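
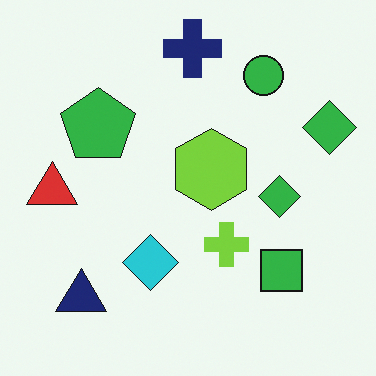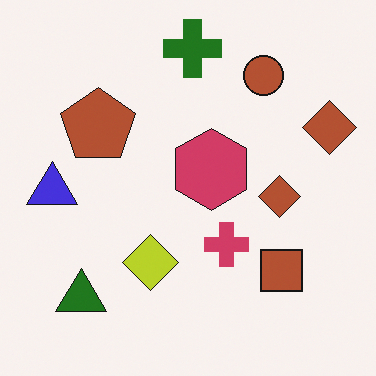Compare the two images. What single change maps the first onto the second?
This is the original image hue-shifted by a large amount.

Every shape's color has rotated by the same amount around the hue wheel — a uniform hue shift.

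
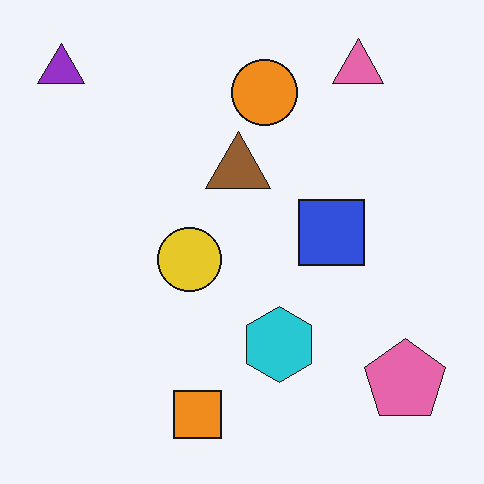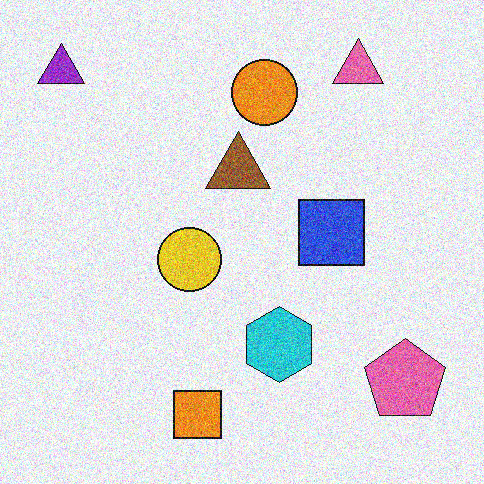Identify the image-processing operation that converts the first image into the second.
This is the original image degraded with strong gaussian noise.

Random speckle covers the whole image, including the flat background.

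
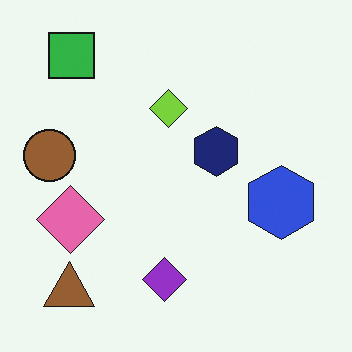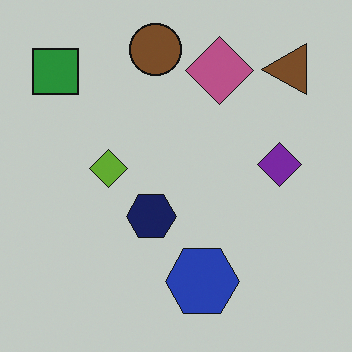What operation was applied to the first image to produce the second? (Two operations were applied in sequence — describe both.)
It was slightly darkened, then transposed (reflected across the top-left ↔ bottom-right diagonal).

Every pixel — background and shapes alike — is uniformly darkened. Shapes have swapped their row and column positions — what was in the top-right is now in the bottom-left — a diagonal reflection.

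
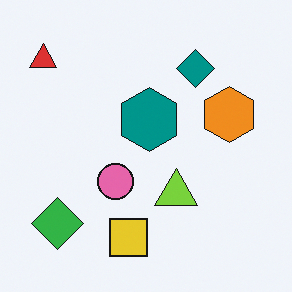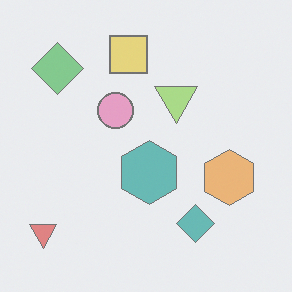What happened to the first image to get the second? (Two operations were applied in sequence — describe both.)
The second image is the first flipped vertically (top ↔ bottom), then washed out (contrast reduced).

The yellow square is in the bottom of the first image and the top of the second — shapes on opposite sides of the horizontal midline have swapped in a mirror flip. Tones are pushed toward mid-grey across the whole image — a global contrast change.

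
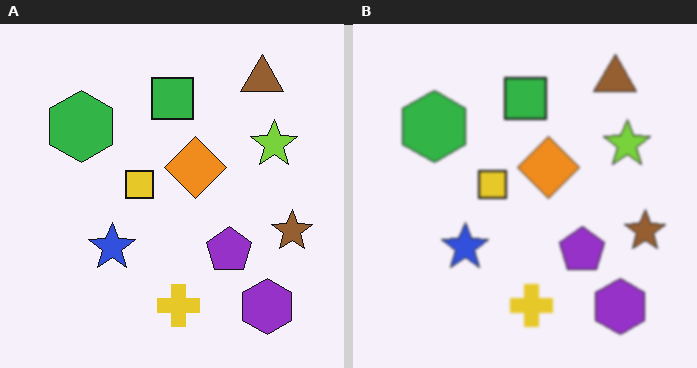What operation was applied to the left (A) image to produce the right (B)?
Lightly blurred.

Shape edges and outlines are uniformly softened across the whole image.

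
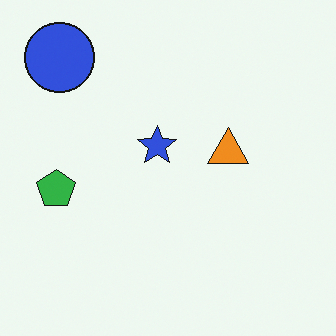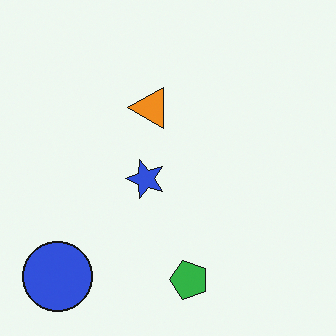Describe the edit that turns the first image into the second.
This is the original image rotated 90° counter-clockwise.

The blue circle sits in the top-left of the first image and the bottom-left of the second — consistent with a whole-image 90° counter-clockwise rotation.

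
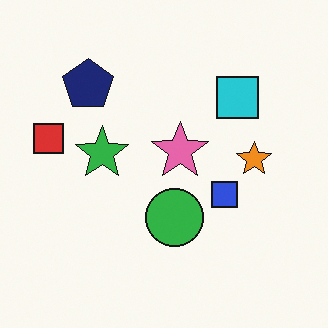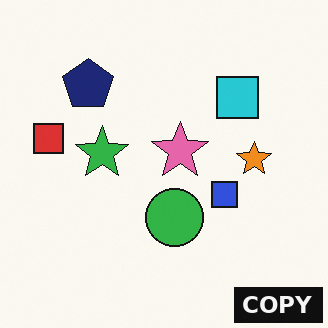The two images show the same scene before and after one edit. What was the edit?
The image was watermarked with the text "COPY" in the lower-right corner.

A dark label reading "COPY" appears in the lower-right corner.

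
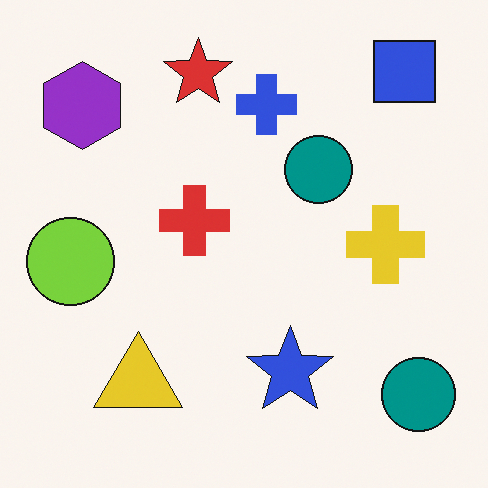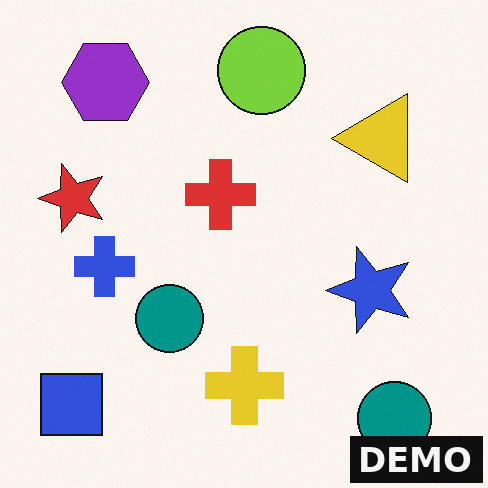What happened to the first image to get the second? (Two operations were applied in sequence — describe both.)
Transposed (reflected across the top-left ↔ bottom-right diagonal), then watermarked with the text "DEMO" in the lower-right corner.

Shapes have swapped their row and column positions — what was in the top-right is now in the bottom-left — a diagonal reflection. A dark label reading "DEMO" appears in the lower-right corner.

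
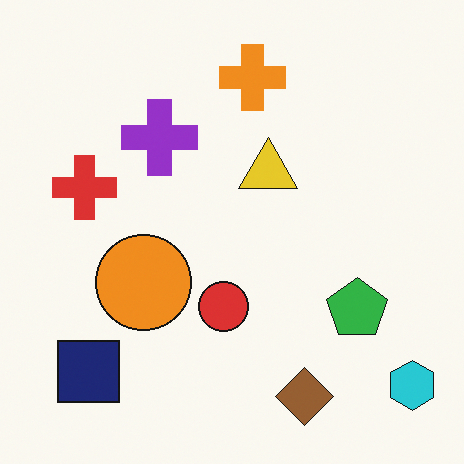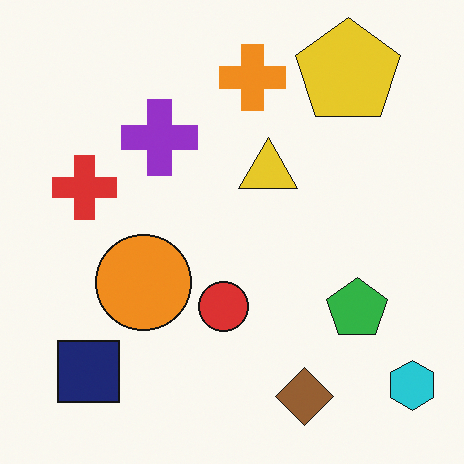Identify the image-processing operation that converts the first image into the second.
Overlaid with an additional yellow pentagon.

A yellow pentagon appears in the second image that is absent from the first.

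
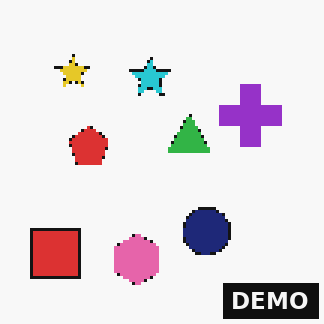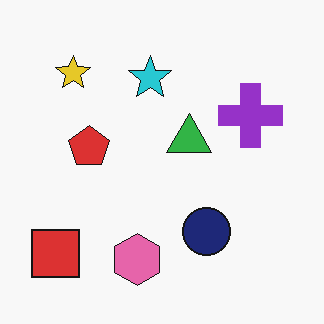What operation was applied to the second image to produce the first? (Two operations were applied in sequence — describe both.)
This is the original image mildly pixelated, then watermarked with the text "DEMO" in the lower-right corner.

Shapes are reduced to large square blocks; fine edges and outlines are lost — a downscale-then-upscale (mosaic) effect. A dark label reading "DEMO" appears in the lower-right corner.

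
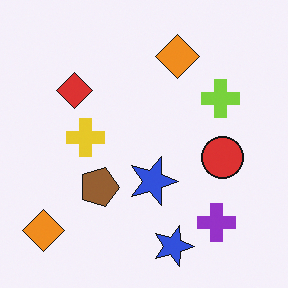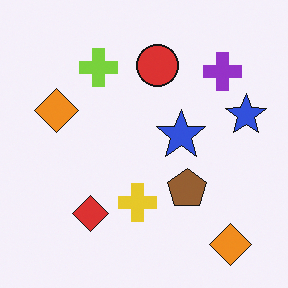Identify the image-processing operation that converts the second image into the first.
The first image is the second rotated 90° clockwise.

The purple cross sits in the top-right of the second image and the bottom-right of the first — consistent with a whole-image 90° clockwise rotation.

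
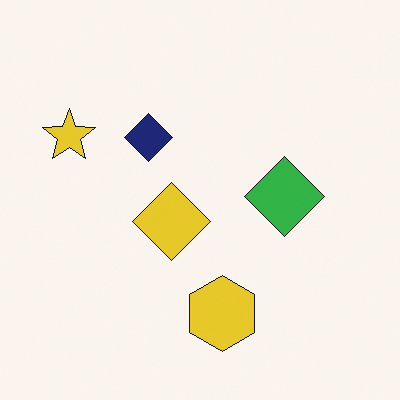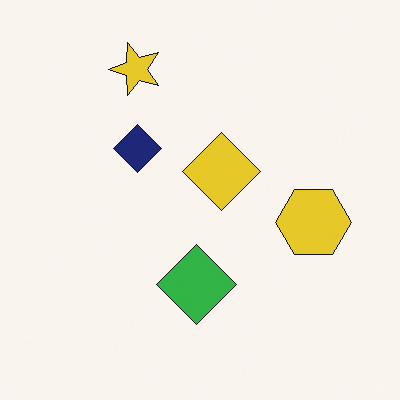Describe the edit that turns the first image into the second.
The second image is the first transposed (reflected across the top-left ↔ bottom-right diagonal).

Shapes have swapped their row and column positions — what was in the top-right is now in the bottom-left — a diagonal reflection.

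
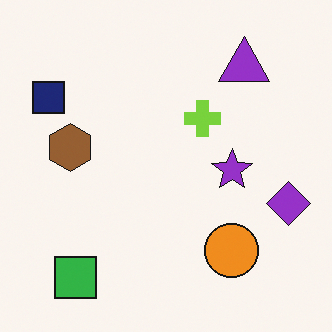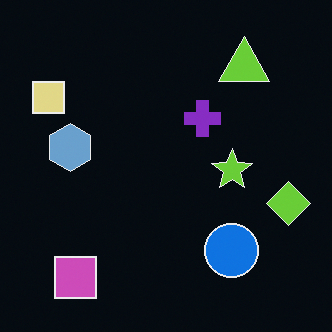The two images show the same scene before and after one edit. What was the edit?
Color-inverted (negative).

The light background has become dark and every shape's color is its complement — a photographic negative.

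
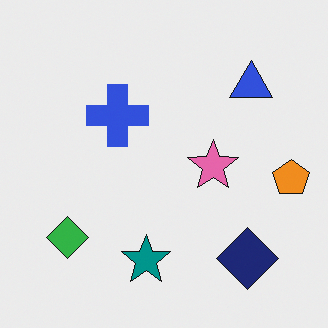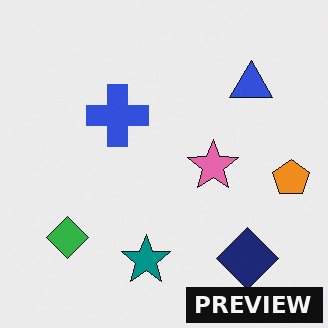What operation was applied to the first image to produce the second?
This is the original image watermarked with the text "PREVIEW" in the lower-right corner.

A dark label reading "PREVIEW" appears in the lower-right corner.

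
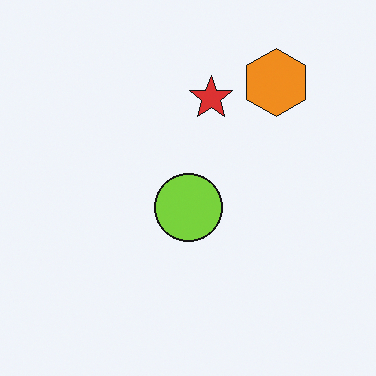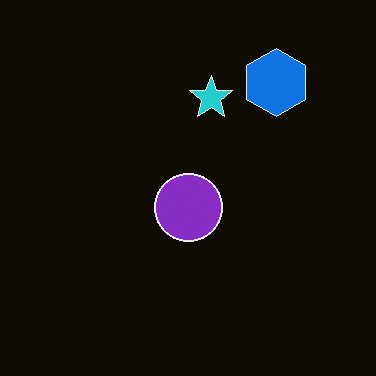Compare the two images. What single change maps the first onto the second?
The transformation is: color-inverted (negative).

The light background has become dark and every shape's color is its complement — a photographic negative.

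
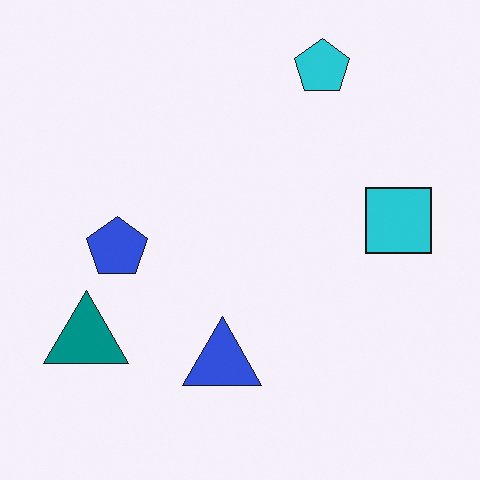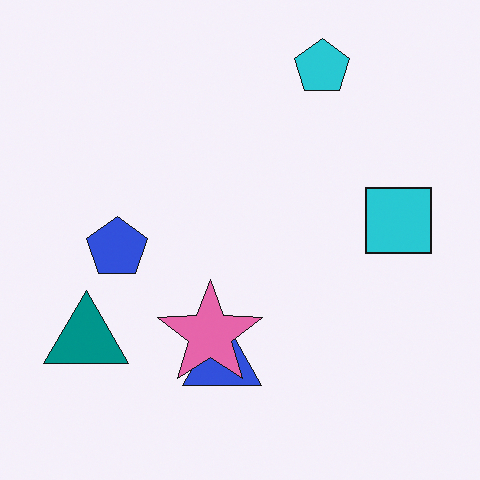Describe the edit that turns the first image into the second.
The transformation is: overlaid with an additional pink star.

A pink star appears in the second image that is absent from the first.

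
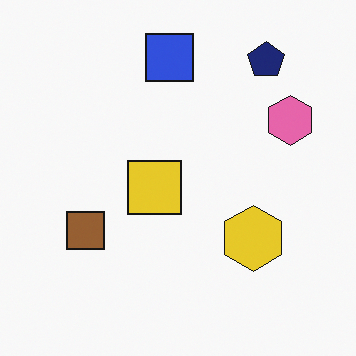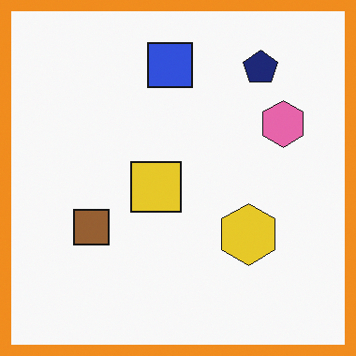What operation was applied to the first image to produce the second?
Framed with a orange border.

A solid orange frame runs around the edge of the second image, with the content slightly shrunk inside it.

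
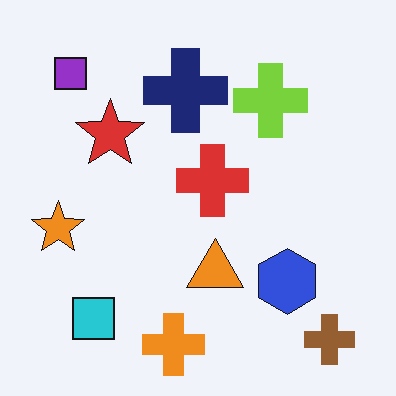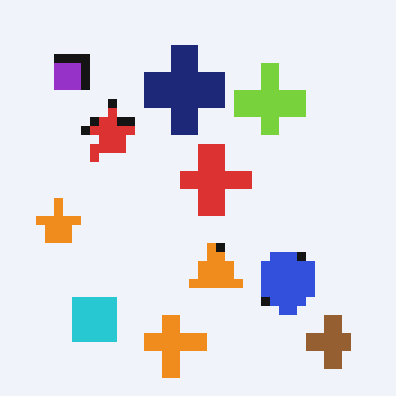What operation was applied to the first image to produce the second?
The transformation is: heavily pixelated into large blocks.

Shapes are reduced to large square blocks; fine edges and outlines are lost — a downscale-then-upscale (mosaic) effect.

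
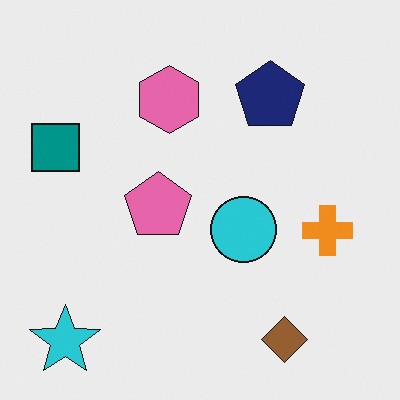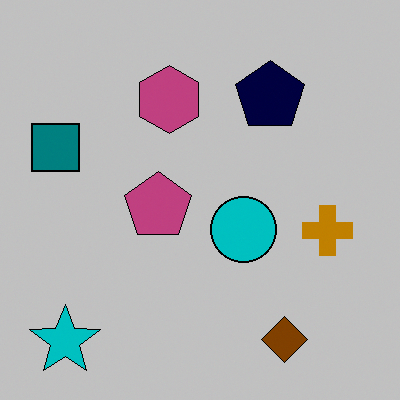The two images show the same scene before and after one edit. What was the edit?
The transformation is: aggressively posterized.

Each flat color has snapped to a coarser quantized level — most visibly, the near-white background has dropped to a flat grey.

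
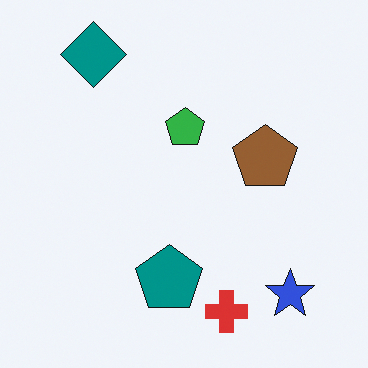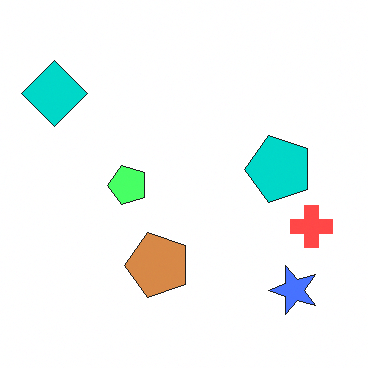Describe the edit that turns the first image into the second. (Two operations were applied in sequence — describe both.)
The transformation is: noticeably brightened, then transposed (reflected across the top-left ↔ bottom-right diagonal).

Every pixel — background and shapes alike — is uniformly brightened. Shapes have swapped their row and column positions — what was in the top-right is now in the bottom-left — a diagonal reflection.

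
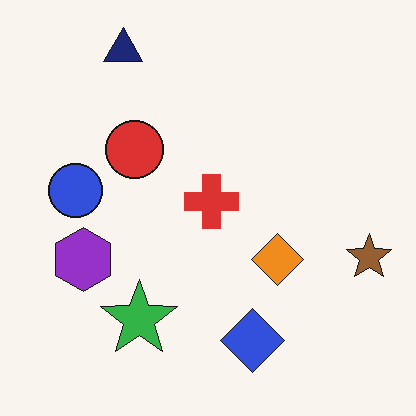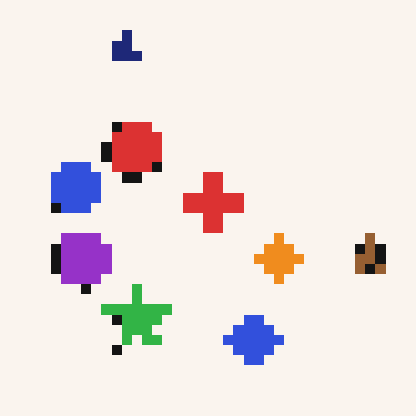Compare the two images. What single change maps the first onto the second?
The second image is the first heavily pixelated into large blocks.

Shapes are reduced to large square blocks; fine edges and outlines are lost — a downscale-then-upscale (mosaic) effect.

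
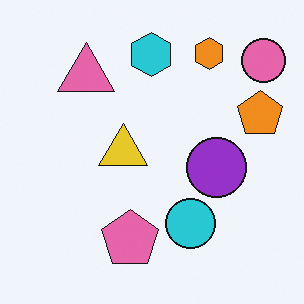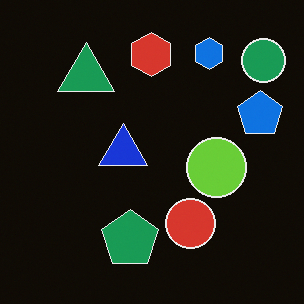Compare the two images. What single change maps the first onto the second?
The image was color-inverted (negative).

The light background has become dark and every shape's color is its complement — a photographic negative.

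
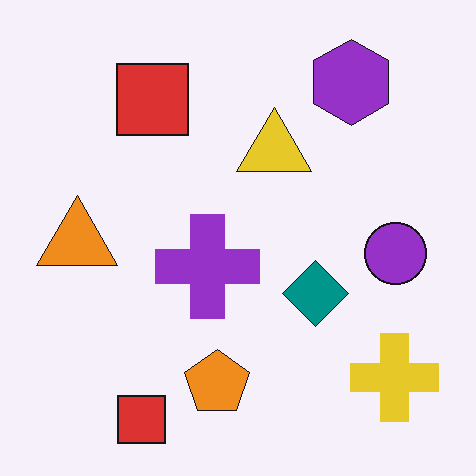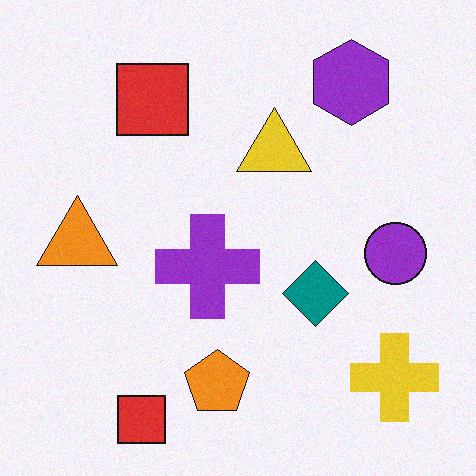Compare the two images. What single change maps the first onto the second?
It was degraded with light additive noise.

Random speckle covers the whole image, including the flat background.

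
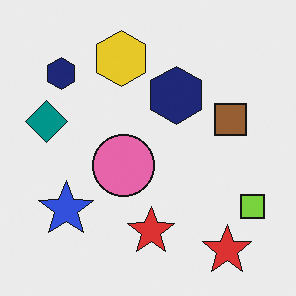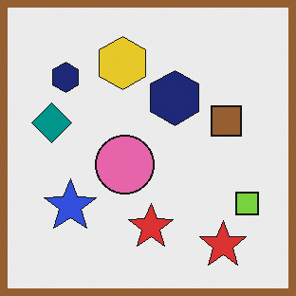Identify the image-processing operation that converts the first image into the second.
The second image is the first framed with a brown border.

A solid brown frame runs around the edge of the second image, with the content slightly shrunk inside it.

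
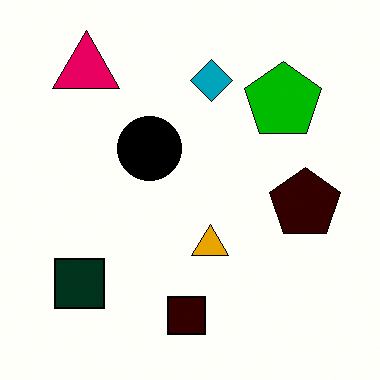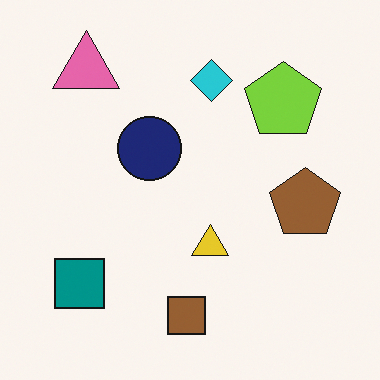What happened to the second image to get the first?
Given much higher contrast.

Tones are pushed away from mid-grey across the whole image — a global contrast change.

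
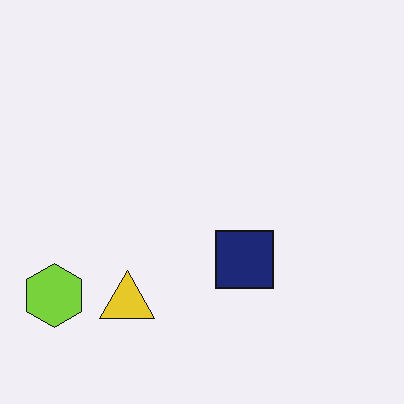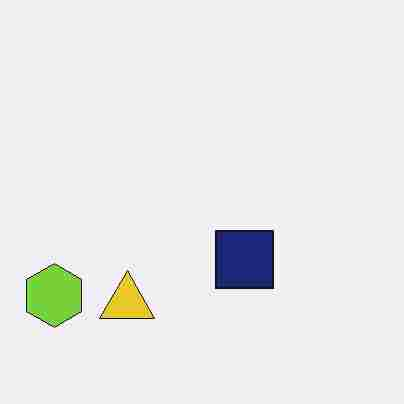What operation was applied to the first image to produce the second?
Degraded with heavy JPEG compression.

Blocky 8×8 compression artifacts appear around shape edges and the flat background shows ringing — characteristic JPEG degradation.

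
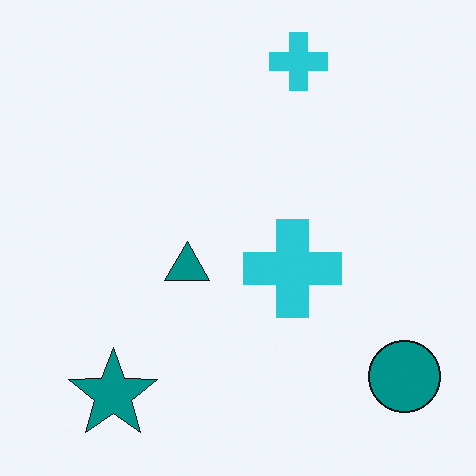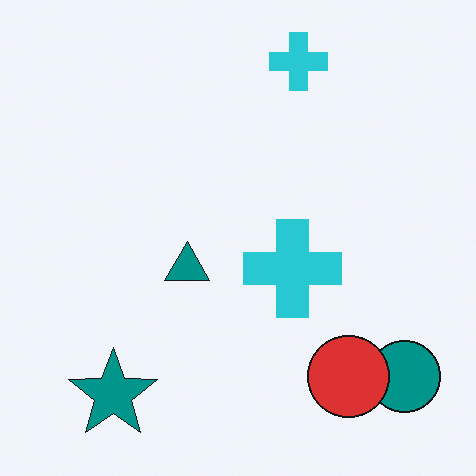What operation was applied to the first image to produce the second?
The transformation is: overlaid with an additional red circle.

A red circle appears in the second image that is absent from the first.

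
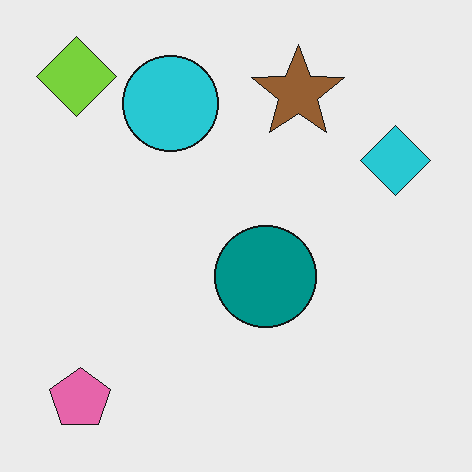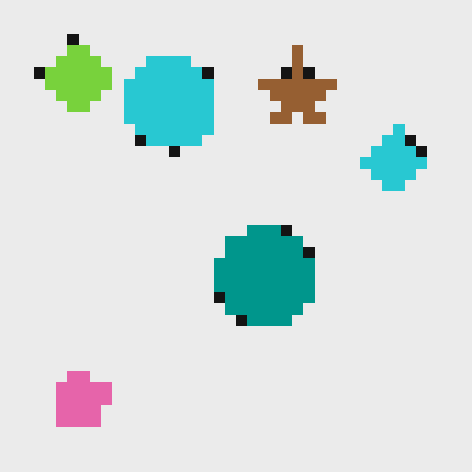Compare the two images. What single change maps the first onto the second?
Coarsely pixelated.

Shapes are reduced to large square blocks; fine edges and outlines are lost — a downscale-then-upscale (mosaic) effect.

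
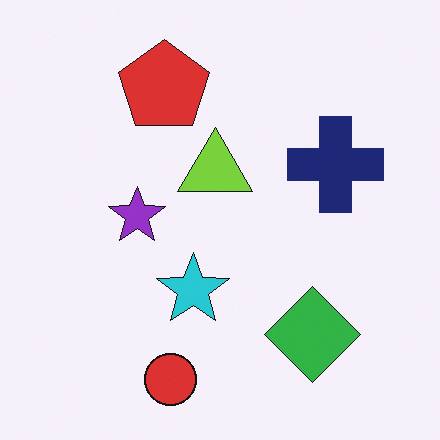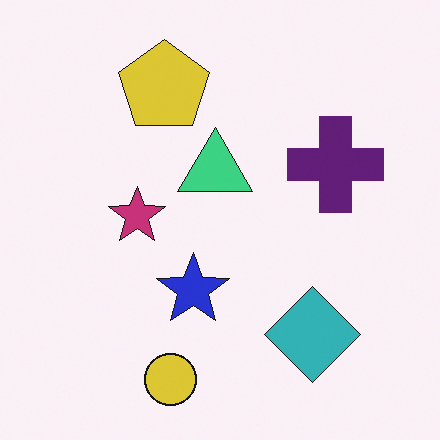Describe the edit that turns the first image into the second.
The image was hue-shifted slightly.

Every shape's color has rotated by the same amount around the hue wheel — a uniform hue shift.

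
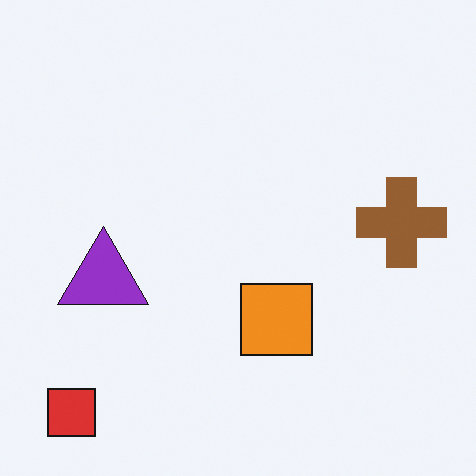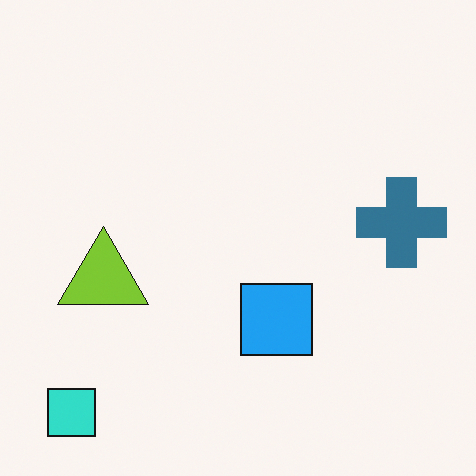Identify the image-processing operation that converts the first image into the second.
It was hue-shifted through roughly half the color wheel.

Every shape's color has rotated by the same amount around the hue wheel — a uniform hue shift.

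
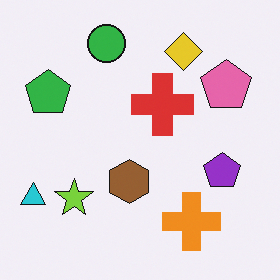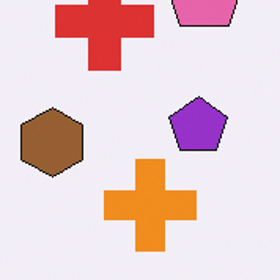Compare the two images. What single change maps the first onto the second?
It was cropped to a modestly smaller region and rescaled.

The visible shapes are larger and the field of view is narrower; shapes near the original edges may be partly or wholly outside the frame — a crop-and-rescale.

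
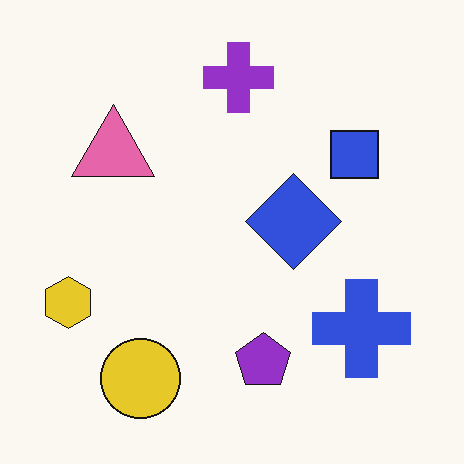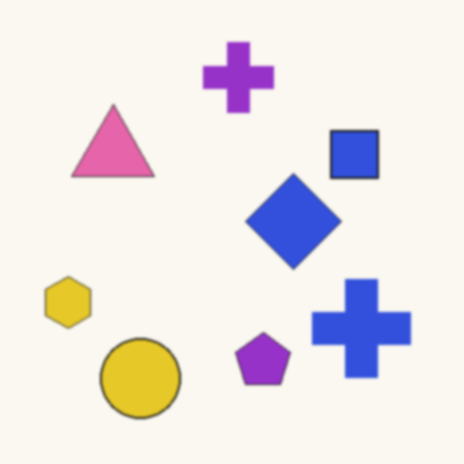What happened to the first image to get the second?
The transformation is: slightly softened.

Shape edges and outlines are uniformly softened across the whole image.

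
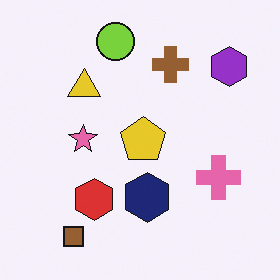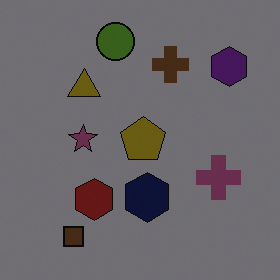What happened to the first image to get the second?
Substantially darkened.

Every pixel — background and shapes alike — is uniformly darkened.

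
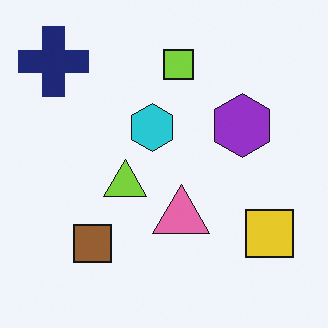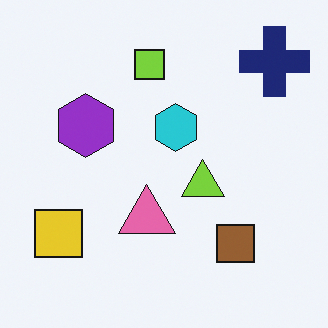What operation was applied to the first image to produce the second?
The image was flipped horizontally (left ↔ right).

The navy cross is in the top-left of the first image and the top-right of the second — shapes on opposite sides of the vertical midline have swapped in a mirror flip.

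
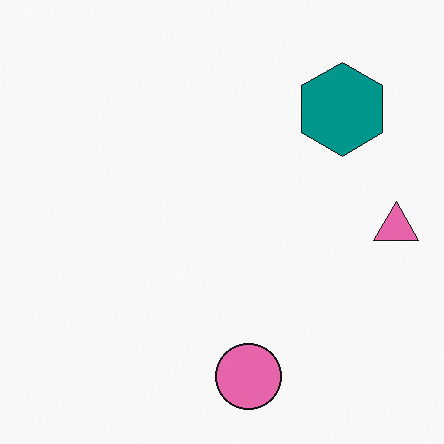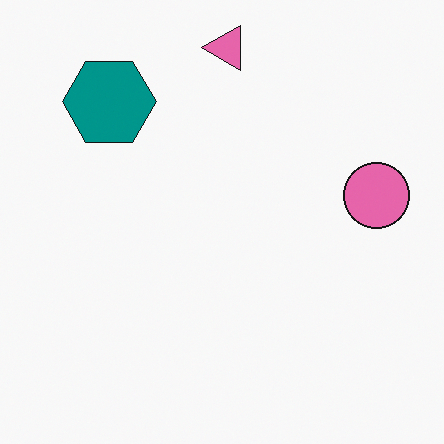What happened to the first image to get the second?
It was rotated 90° counter-clockwise.

The pink triangle sits in the right of the first image and the top of the second — consistent with a whole-image 90° counter-clockwise rotation.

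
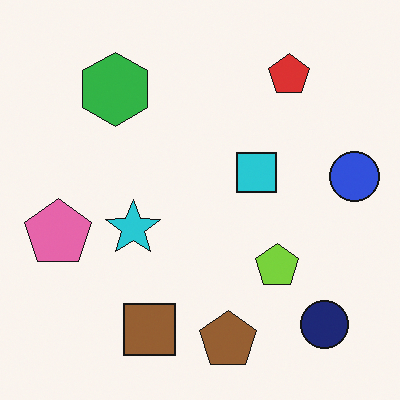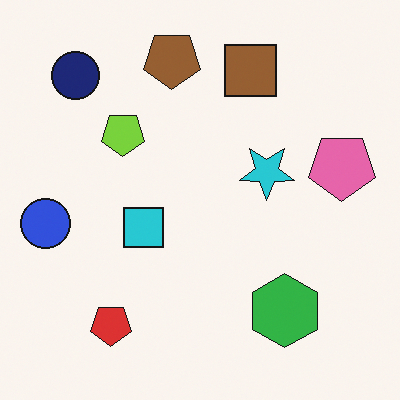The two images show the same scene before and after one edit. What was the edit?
The image was rotated 180°.

The navy circle sits in the bottom-right of the first image and the top-left of the second — consistent with a whole-image 180° rotation.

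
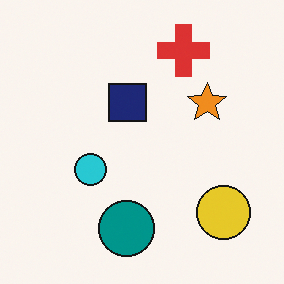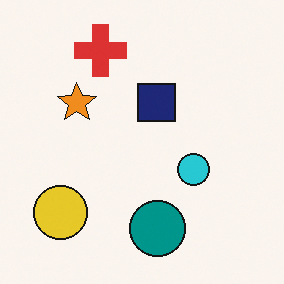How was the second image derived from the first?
It was flipped horizontally (left ↔ right).

The yellow circle is in the bottom-right of the first image and the bottom-left of the second — shapes on opposite sides of the vertical midline have swapped in a mirror flip.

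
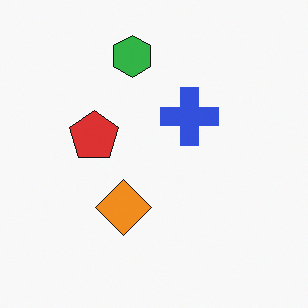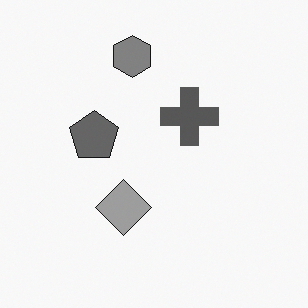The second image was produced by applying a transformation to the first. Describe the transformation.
The second image is the first converted to grayscale.

All color is removed — every shape is now a shade of grey.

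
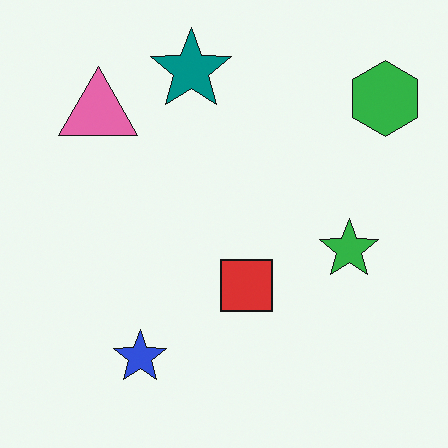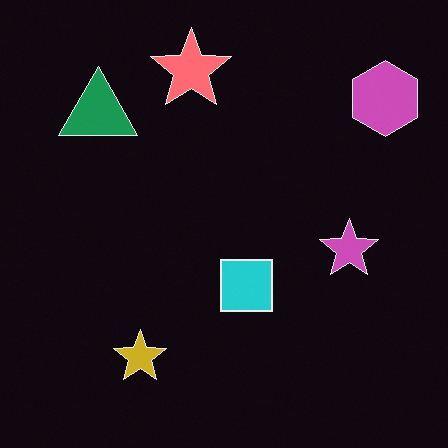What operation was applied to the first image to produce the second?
Color-inverted (negative).

The light background has become dark and every shape's color is its complement — a photographic negative.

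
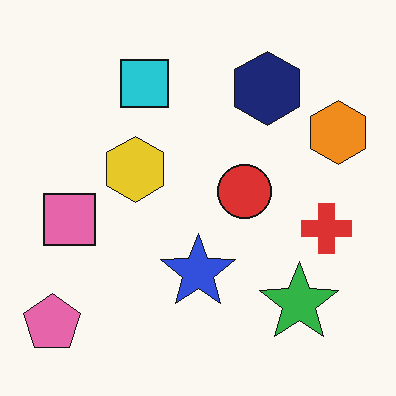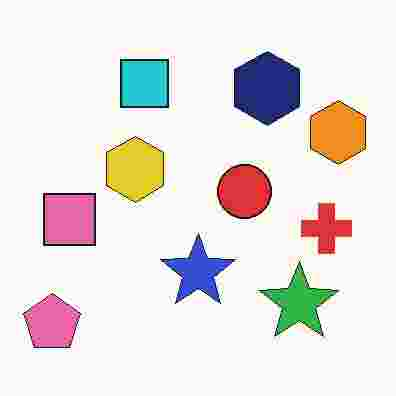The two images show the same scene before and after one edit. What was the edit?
The second image is the first degraded with heavy JPEG compression.

Blocky 8×8 compression artifacts appear around shape edges and the flat background shows ringing — characteristic JPEG degradation.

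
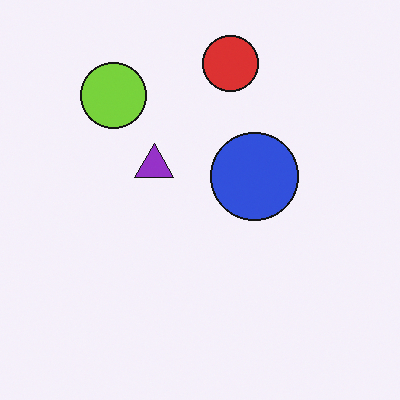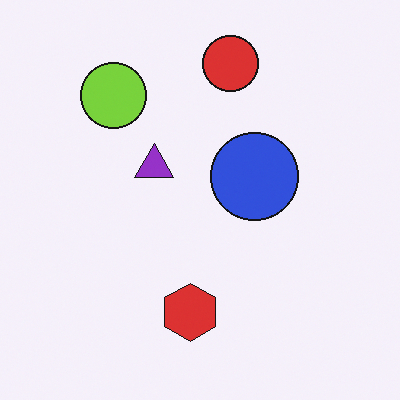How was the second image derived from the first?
The image was overlaid with an additional red hexagon.

A red hexagon appears in the second image that is absent from the first.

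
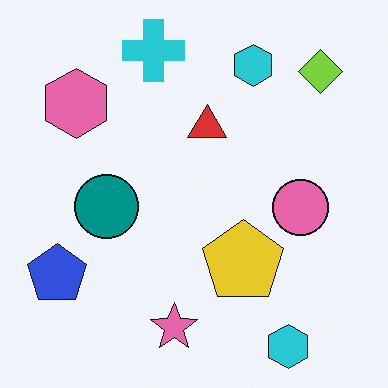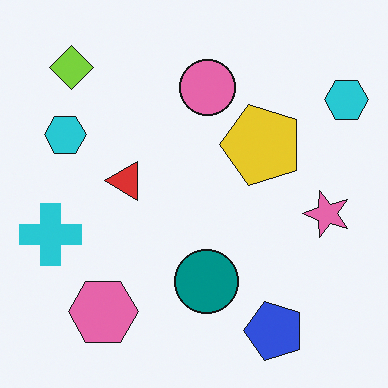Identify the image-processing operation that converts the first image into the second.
It was rotated 90° counter-clockwise.

The lime diamond sits in the top-right of the first image and the top-left of the second — consistent with a whole-image 90° counter-clockwise rotation.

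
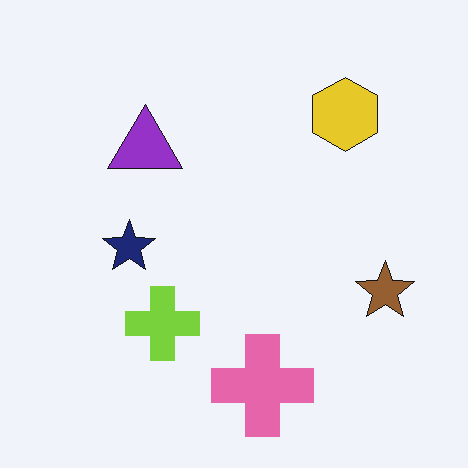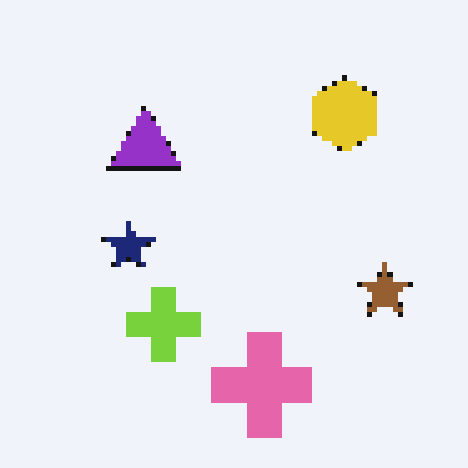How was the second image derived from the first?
The second image is the first lightly pixelated (a mild mosaic effect).

Shapes are reduced to large square blocks; fine edges and outlines are lost — a downscale-then-upscale (mosaic) effect.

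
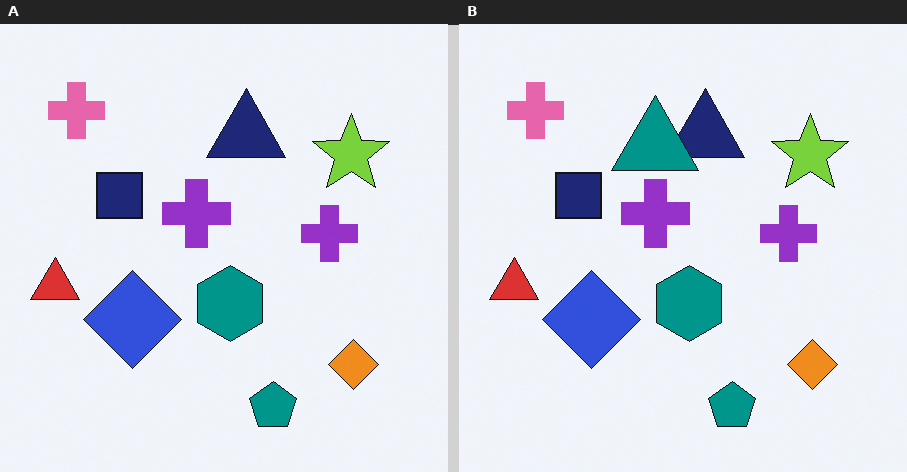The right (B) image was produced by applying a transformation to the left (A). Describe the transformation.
The transformation is: overlaid with an additional teal triangle.

A teal triangle appears in the right (B) image that is absent from the left (A).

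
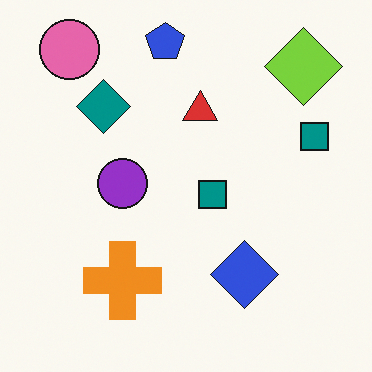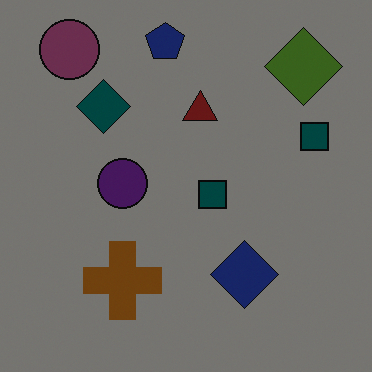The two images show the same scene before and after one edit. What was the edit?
The image was noticeably darkened.

Every pixel — background and shapes alike — is uniformly darkened.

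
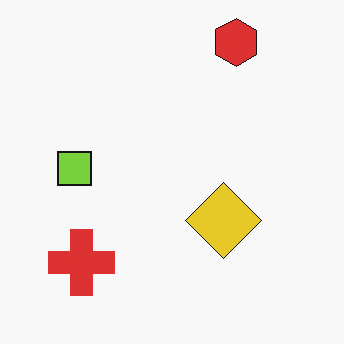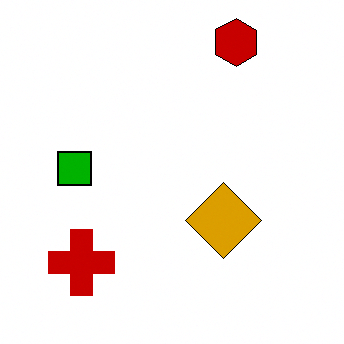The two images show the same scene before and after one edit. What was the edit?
This is the original image given much higher contrast.

Tones are pushed away from mid-grey across the whole image — a global contrast change.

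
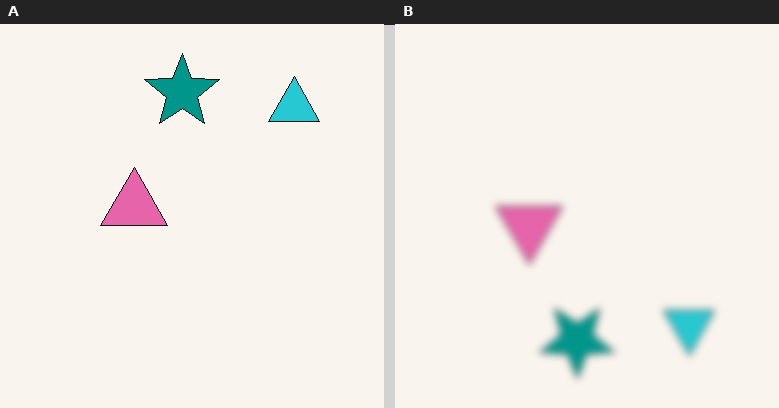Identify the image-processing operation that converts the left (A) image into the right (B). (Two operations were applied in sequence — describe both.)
The right (B) image is the left (A) flipped vertically (top ↔ bottom), then noticeably gaussian-blurred.

The teal star is in the top of the left (A) image and the bottom of the right (B) — shapes on opposite sides of the horizontal midline have swapped in a mirror flip. Shape edges and outlines are uniformly softened across the whole image.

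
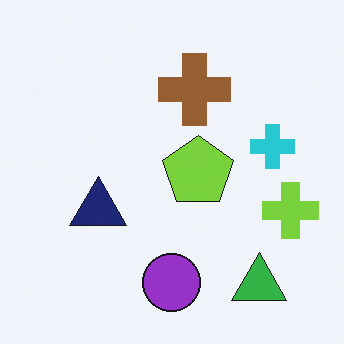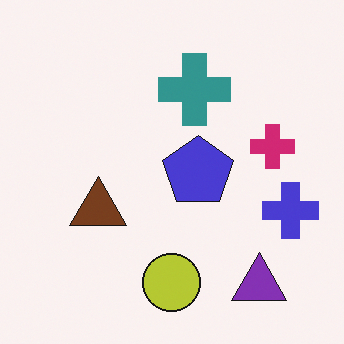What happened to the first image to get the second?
The second image is the first hue-shifted through roughly a third of the color wheel.

Every shape's color has rotated by the same amount around the hue wheel — a uniform hue shift.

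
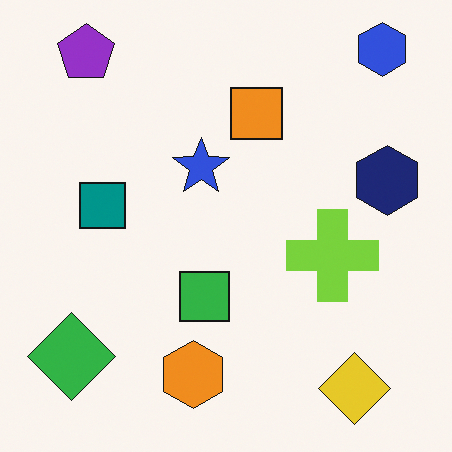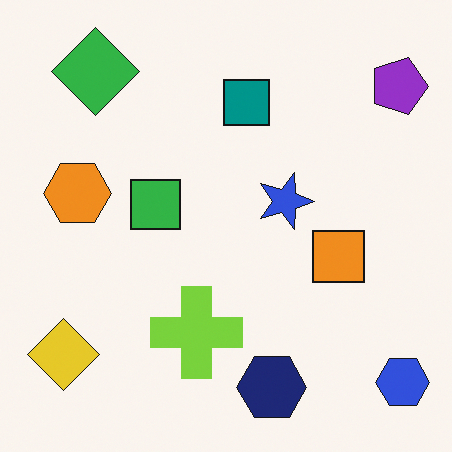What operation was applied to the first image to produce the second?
It was rotated 90° clockwise.

The blue hexagon sits in the top-right of the first image and the bottom-right of the second — consistent with a whole-image 90° clockwise rotation.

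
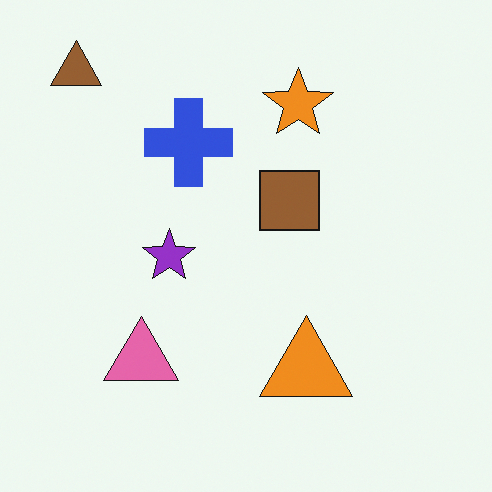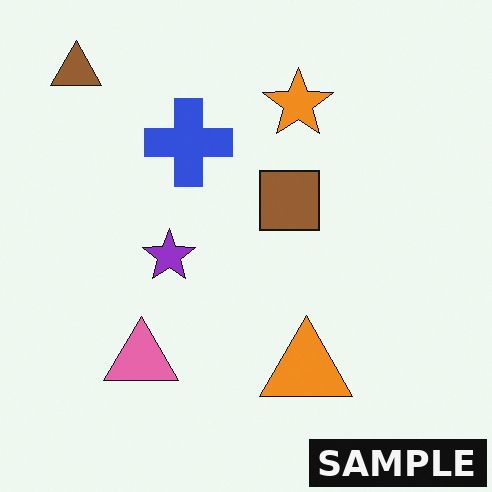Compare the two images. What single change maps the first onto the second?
The image was watermarked with the text "SAMPLE" in the lower-right corner.

A dark label reading "SAMPLE" appears in the lower-right corner.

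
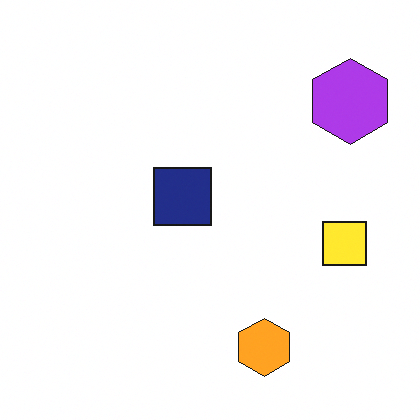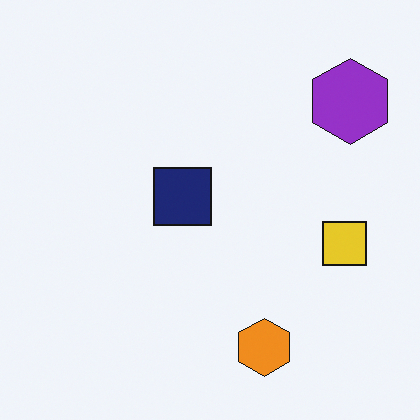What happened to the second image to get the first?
The first image is the second slightly brightened.

Every pixel — background and shapes alike — is uniformly brightened.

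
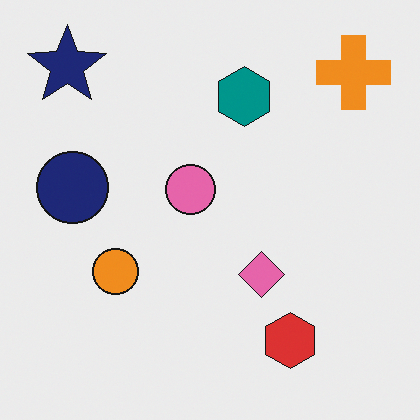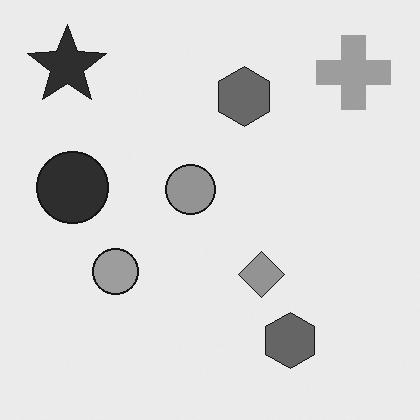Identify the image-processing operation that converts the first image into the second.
The image was converted to grayscale.

All color is removed — every shape is now a shade of grey.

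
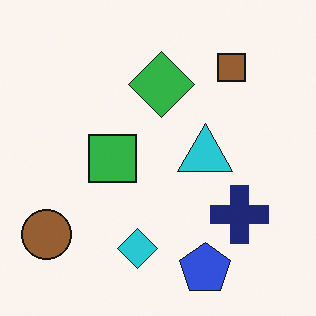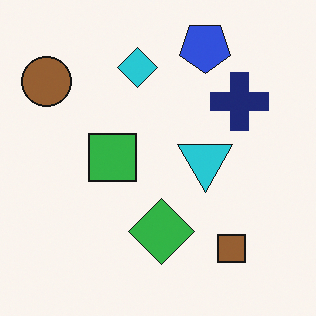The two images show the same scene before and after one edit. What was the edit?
The transformation is: flipped vertically (top ↔ bottom).

The blue pentagon is in the bottom of the first image and the top of the second — shapes on opposite sides of the horizontal midline have swapped in a mirror flip.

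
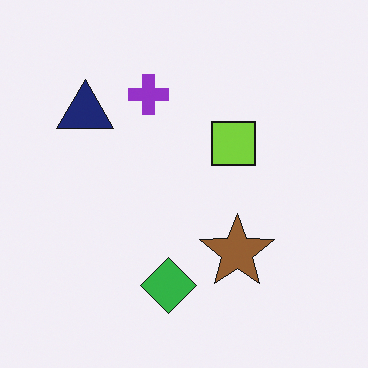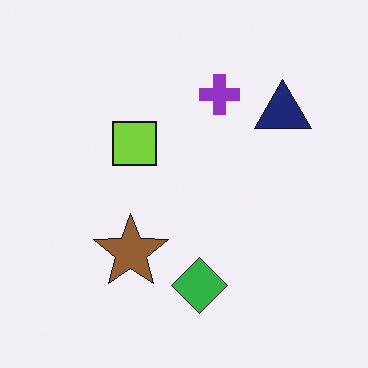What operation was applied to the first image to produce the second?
Flipped horizontally (left ↔ right).

The navy triangle is in the top-left of the first image and the top-right of the second — shapes on opposite sides of the vertical midline have swapped in a mirror flip.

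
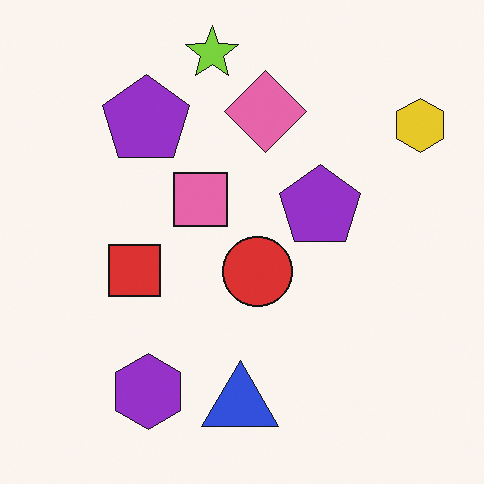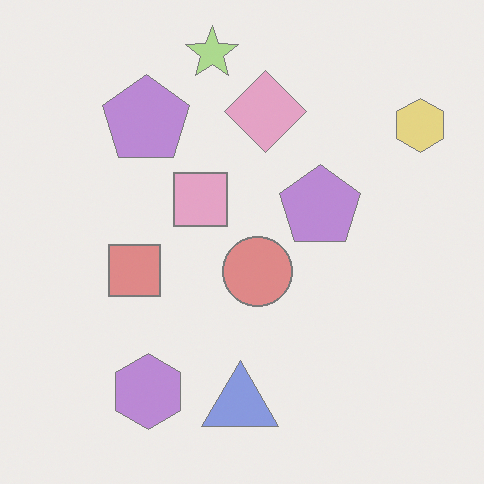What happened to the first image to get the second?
This is the original image given much lower contrast.

Tones are pushed toward mid-grey across the whole image — a global contrast change.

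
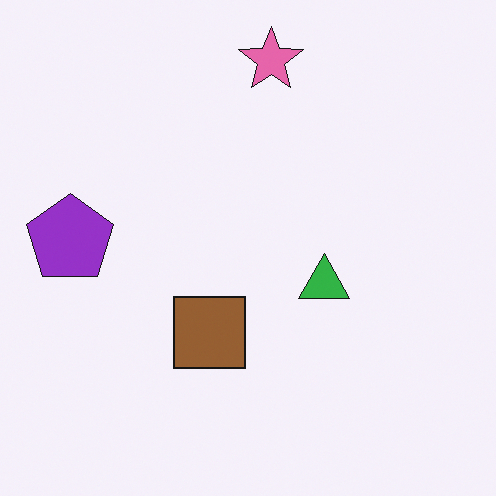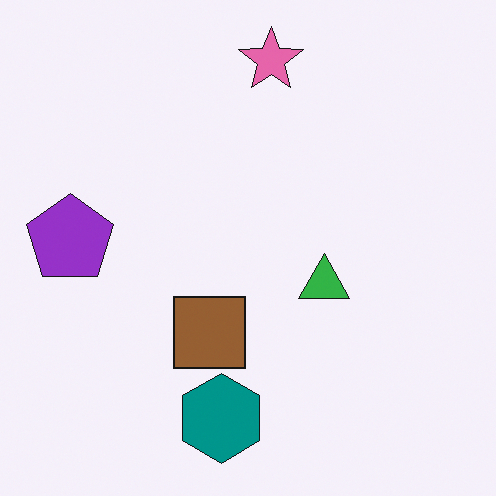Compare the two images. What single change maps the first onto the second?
This is the original image overlaid with an additional teal hexagon.

A teal hexagon appears in the second image that is absent from the first.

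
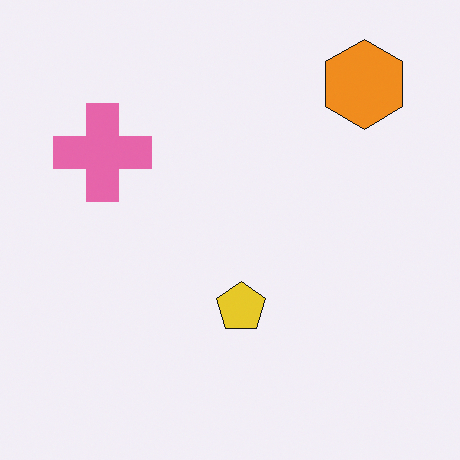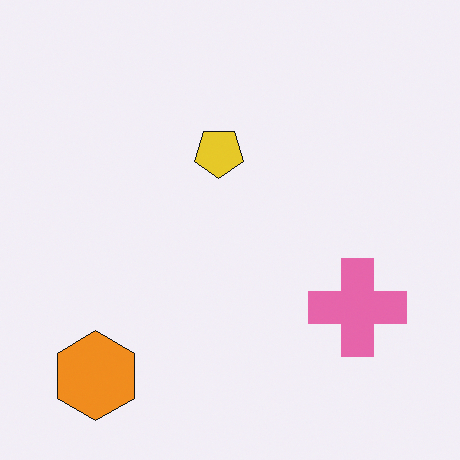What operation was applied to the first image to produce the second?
It was rotated 180°.

The orange hexagon sits in the top-right of the first image and the bottom-left of the second — consistent with a whole-image 180° rotation.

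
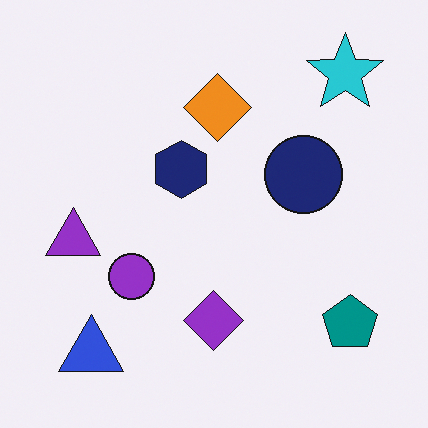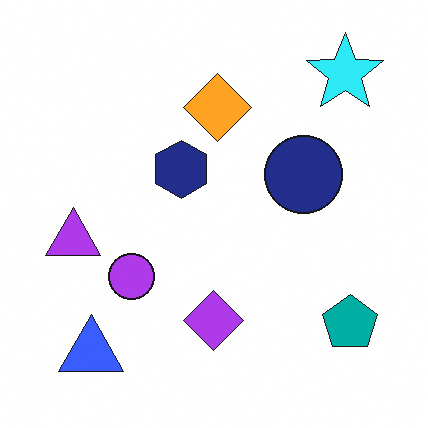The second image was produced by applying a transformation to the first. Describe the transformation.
It was slightly brightened.

Every pixel — background and shapes alike — is uniformly brightened.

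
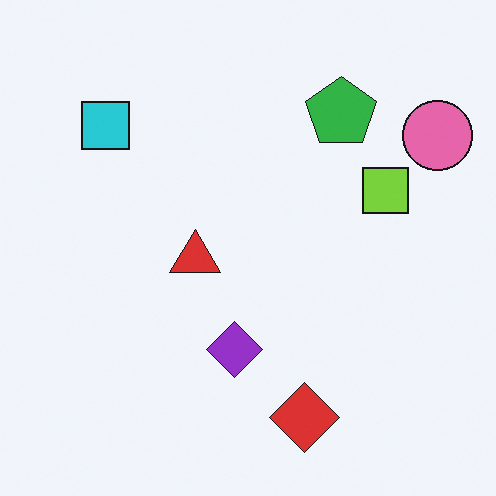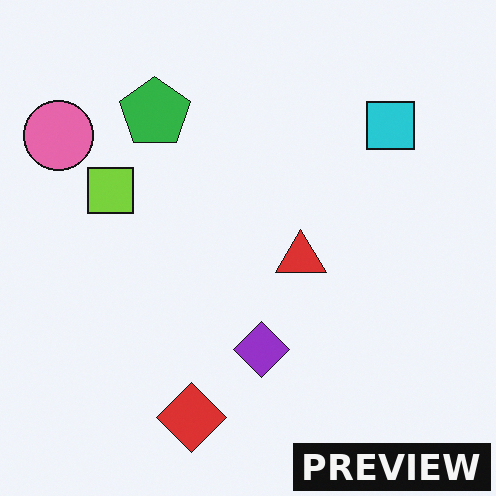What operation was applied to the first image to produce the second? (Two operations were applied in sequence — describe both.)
This is the original image flipped horizontally (left ↔ right), then watermarked with the text "PREVIEW" in the lower-right corner.

The pink circle is in the top-right of the first image and the top-left of the second — shapes on opposite sides of the vertical midline have swapped in a mirror flip. A dark label reading "PREVIEW" appears in the lower-right corner.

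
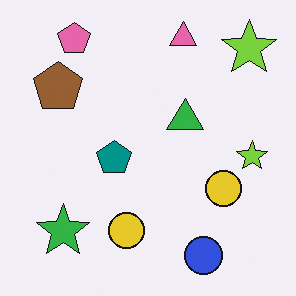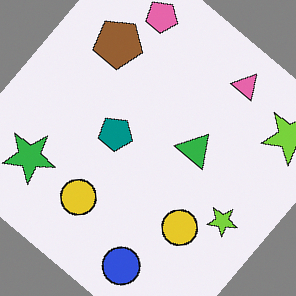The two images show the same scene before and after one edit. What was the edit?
The image was rotated clockwise by a large amount — several tens of degrees.

Every shape is tilted by the same angle and the image corners show triangular fill wedges — a whole-image rotation by a non-right angle.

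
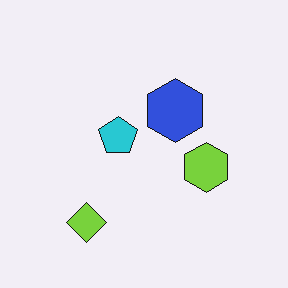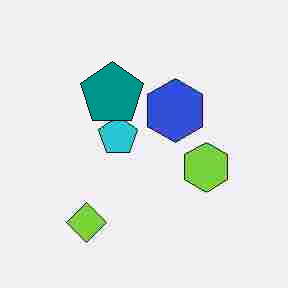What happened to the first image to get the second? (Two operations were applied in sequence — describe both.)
It was heavily JPEG-compressed with obvious blocking artifacts, then overlaid with an additional teal pentagon.

Blocky 8×8 compression artifacts appear around shape edges and the flat background shows ringing — characteristic JPEG degradation. A teal pentagon appears in the second image that is absent from the first.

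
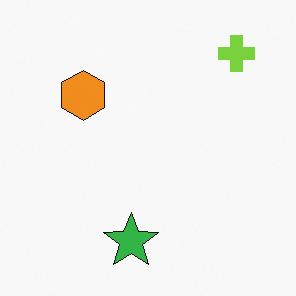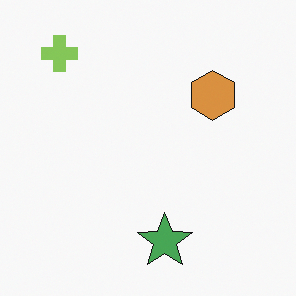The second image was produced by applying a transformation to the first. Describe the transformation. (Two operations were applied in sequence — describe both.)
The image was slightly desaturated, then flipped horizontally (left ↔ right).

All colors are more muted and greyish — a global saturation change. The lime cross is in the top-right of the first image and the top-left of the second — shapes on opposite sides of the vertical midline have swapped in a mirror flip.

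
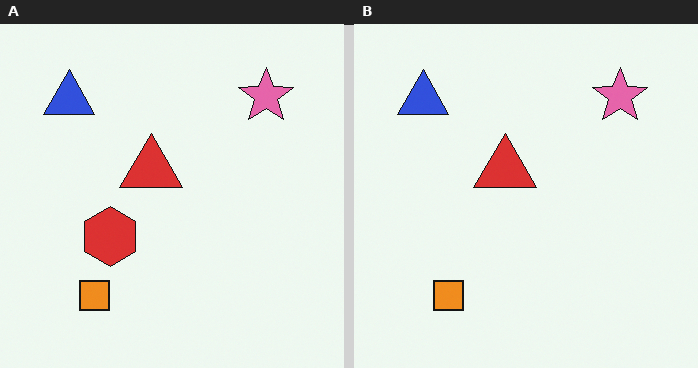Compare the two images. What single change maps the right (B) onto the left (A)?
Overlaid with an additional red hexagon.

A red hexagon appears in the left (A) image that is absent from the right (B).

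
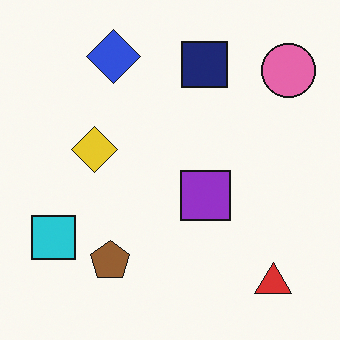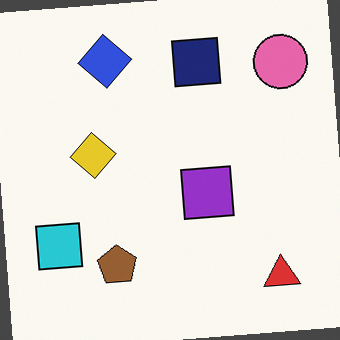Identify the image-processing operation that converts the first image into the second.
The transformation is: rotated counter-clockwise by a small amount.

Every shape is tilted by the same angle and the image corners show triangular fill wedges — a whole-image rotation by a non-right angle.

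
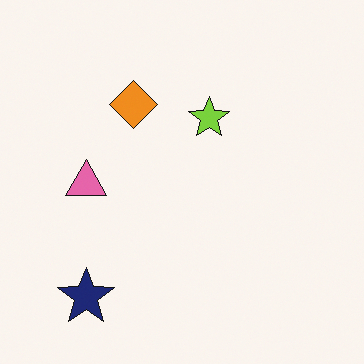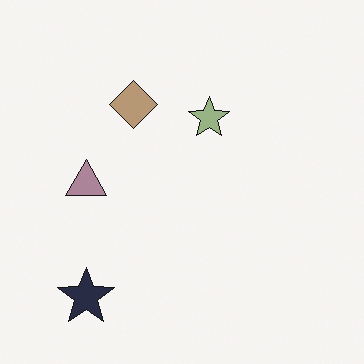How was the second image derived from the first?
This is the original image heavily desaturated.

All colors are more muted and greyish — a global saturation change.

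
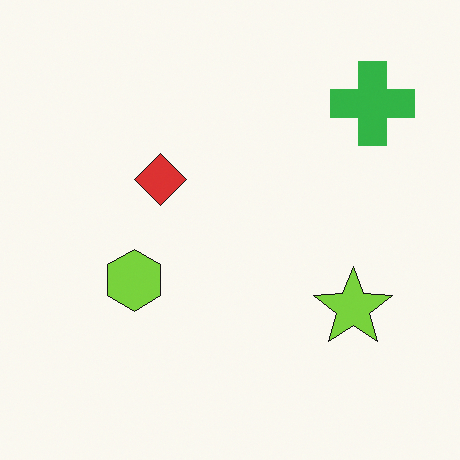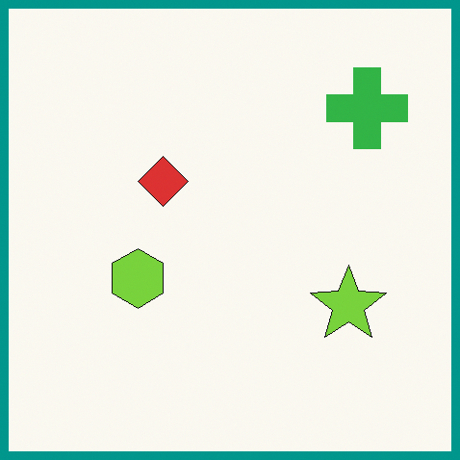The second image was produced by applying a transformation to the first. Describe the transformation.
It was framed with a teal border.

A solid teal frame runs around the edge of the second image, with the content slightly shrunk inside it.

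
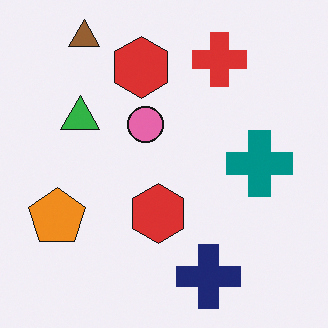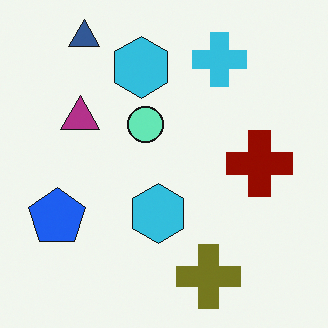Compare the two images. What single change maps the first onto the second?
The second image is the first hue-shifted by a large amount.

Every shape's color has rotated by the same amount around the hue wheel — a uniform hue shift.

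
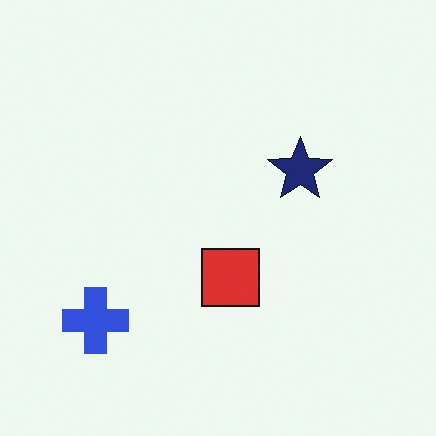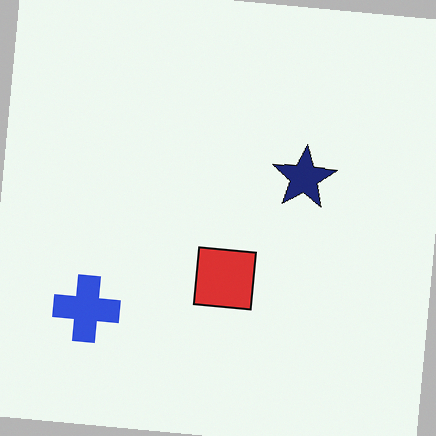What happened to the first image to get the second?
The second image is the first rotated clockwise by a small amount.

Every shape is tilted by the same angle and the image corners show triangular fill wedges — a whole-image rotation by a non-right angle.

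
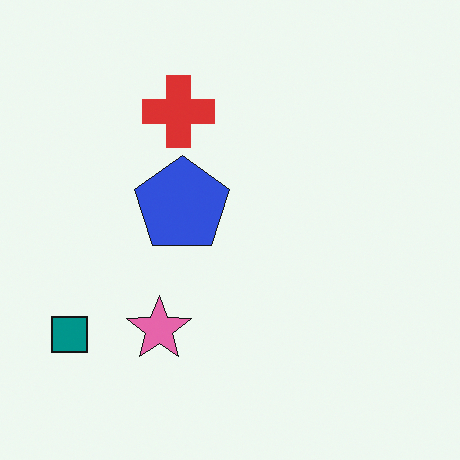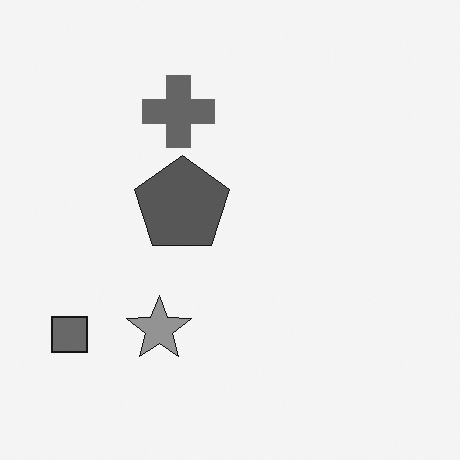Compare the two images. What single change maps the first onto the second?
This is the original image converted to grayscale.

All color is removed — every shape is now a shade of grey.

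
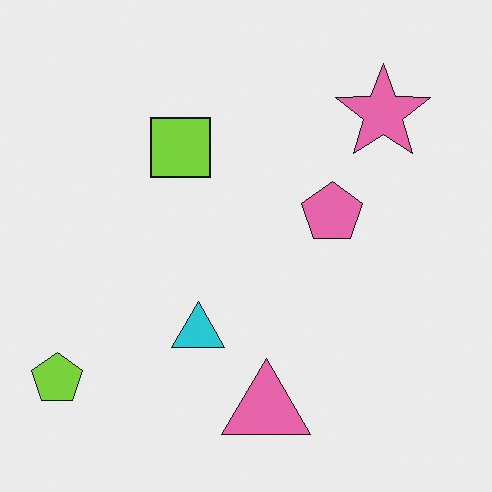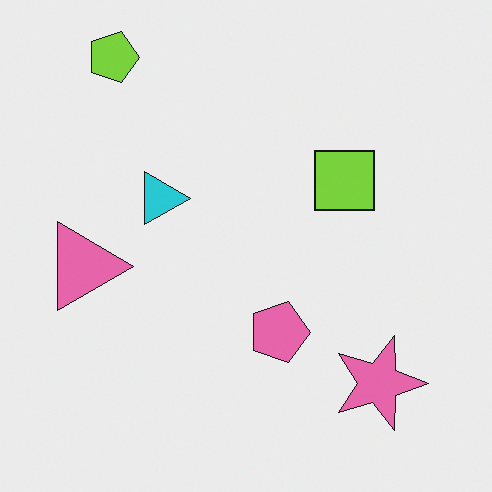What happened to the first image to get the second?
The second image is the first rotated 90° clockwise.

The lime pentagon sits in the bottom-left of the first image and the top-left of the second — consistent with a whole-image 90° clockwise rotation.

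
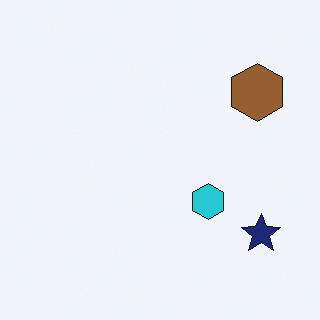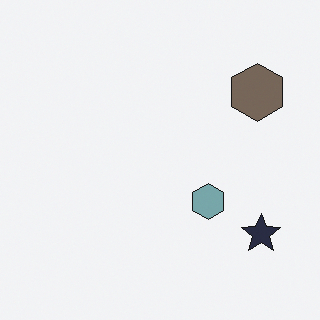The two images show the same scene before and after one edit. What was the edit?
It was heavily desaturated.

All colors are more muted and greyish — a global saturation change.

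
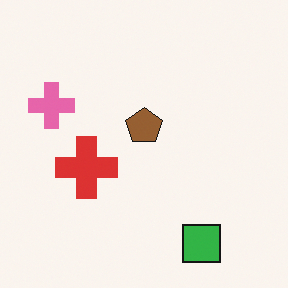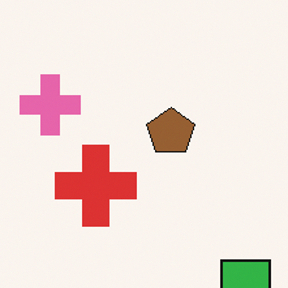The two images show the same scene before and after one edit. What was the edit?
The transformation is: cropped to a modestly smaller region and rescaled.

The visible shapes are larger and the field of view is narrower; shapes near the original edges may be partly or wholly outside the frame — a crop-and-rescale.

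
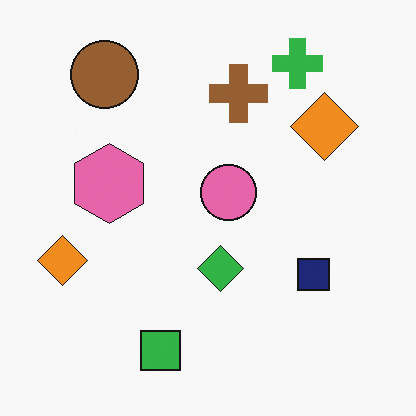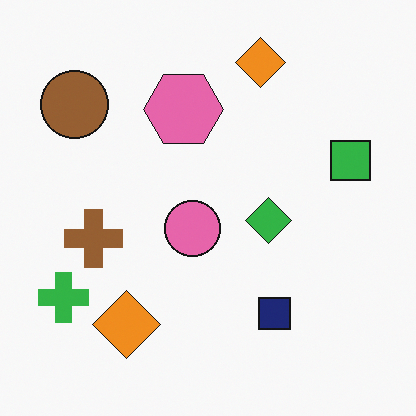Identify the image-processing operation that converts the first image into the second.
The transformation is: transposed (reflected across the top-left ↔ bottom-right diagonal).

Shapes have swapped their row and column positions — what was in the top-right is now in the bottom-left — a diagonal reflection.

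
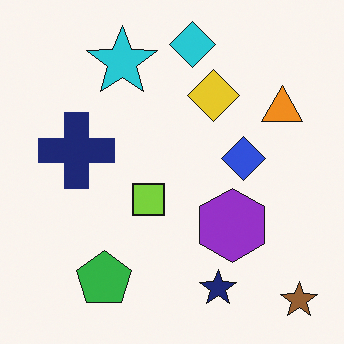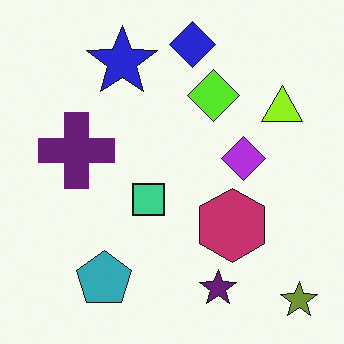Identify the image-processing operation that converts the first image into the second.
The second image is the first hue-shifted by a small amount.

Every shape's color has rotated by the same amount around the hue wheel — a uniform hue shift.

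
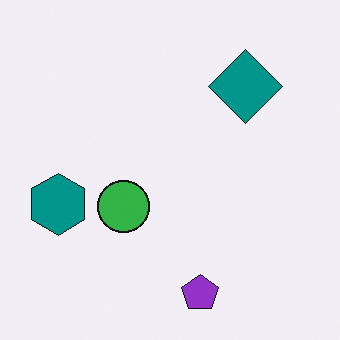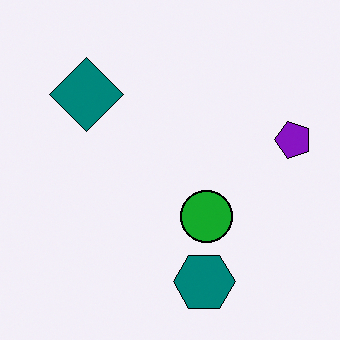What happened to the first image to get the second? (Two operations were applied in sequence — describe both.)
This is the original image given slightly increased contrast, then rotated 90° counter-clockwise.

Tones are pushed away from mid-grey across the whole image — a global contrast change. The purple pentagon sits in the bottom of the first image and the right of the second — consistent with a whole-image 90° counter-clockwise rotation.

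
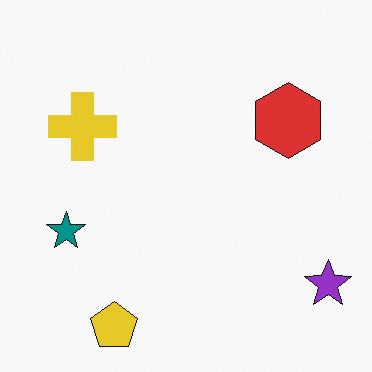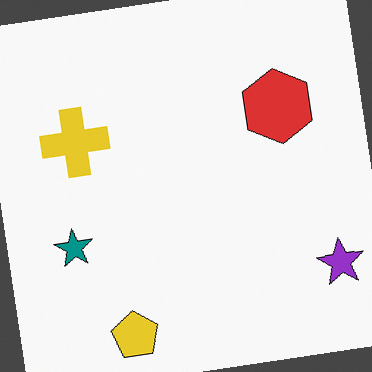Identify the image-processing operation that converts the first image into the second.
The transformation is: rotated counter-clockwise by a small amount.

Every shape is tilted by the same angle and the image corners show triangular fill wedges — a whole-image rotation by a non-right angle.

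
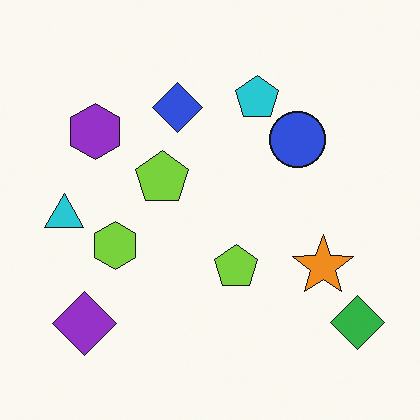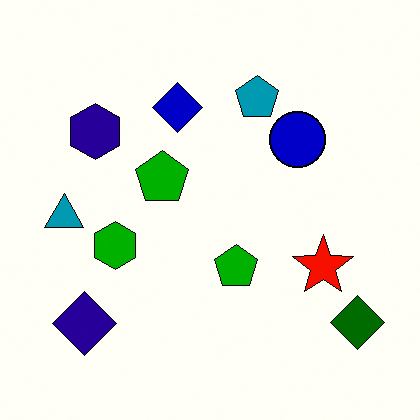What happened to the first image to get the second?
It was boosted in contrast.

Tones are pushed away from mid-grey across the whole image — a global contrast change.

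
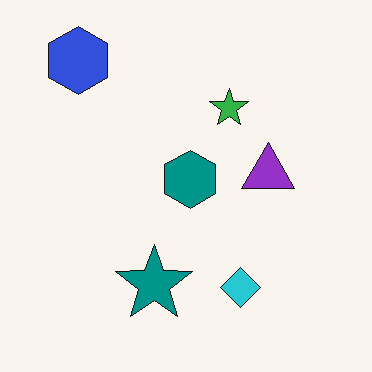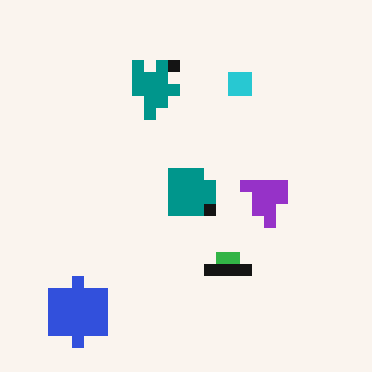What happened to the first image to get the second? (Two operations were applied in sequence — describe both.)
The image was flipped vertically (top ↔ bottom), then coarsely pixelated.

The blue hexagon is in the top-left of the first image and the bottom-left of the second — shapes on opposite sides of the horizontal midline have swapped in a mirror flip. Shapes are reduced to large square blocks; fine edges and outlines are lost — a downscale-then-upscale (mosaic) effect.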